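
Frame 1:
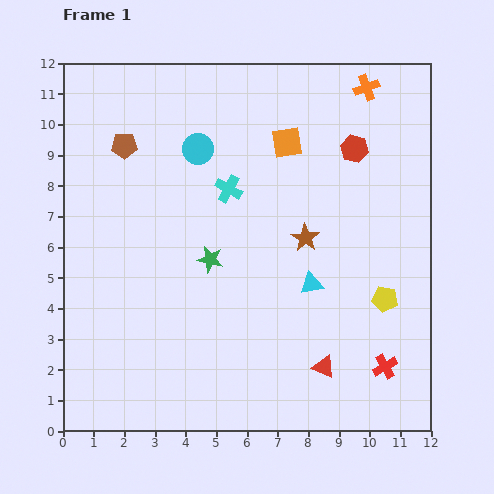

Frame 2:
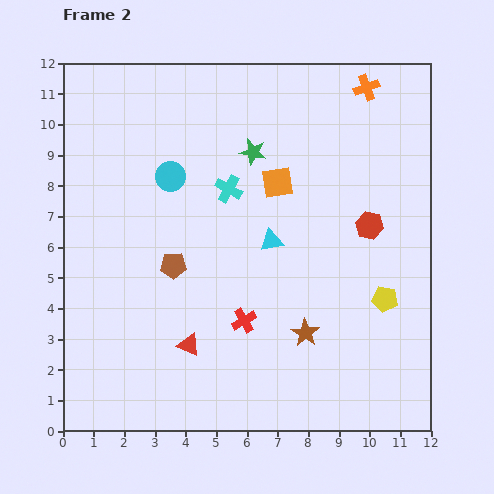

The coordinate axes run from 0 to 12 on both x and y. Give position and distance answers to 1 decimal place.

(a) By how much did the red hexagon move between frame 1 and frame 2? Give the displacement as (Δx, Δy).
(0.5, -2.5)

The red hexagon was at (9.5, 9.2) in frame 1 and (10.0, 6.7) in frame 2.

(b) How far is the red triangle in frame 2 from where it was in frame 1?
4.5

The red triangle moved from (8.5, 2.1) to (4.1, 2.8), a distance of √(4.4² + 0.7²) ≈ 4.5.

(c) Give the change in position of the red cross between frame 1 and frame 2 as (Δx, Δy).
(-4.6, 1.5)

The red cross was at (10.5, 2.1) in frame 1 and (5.9, 3.6) in frame 2.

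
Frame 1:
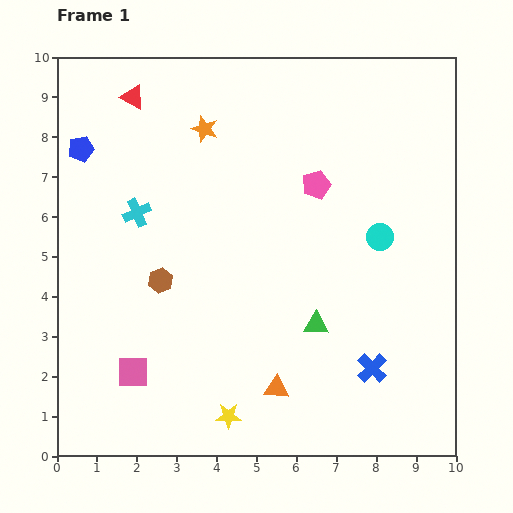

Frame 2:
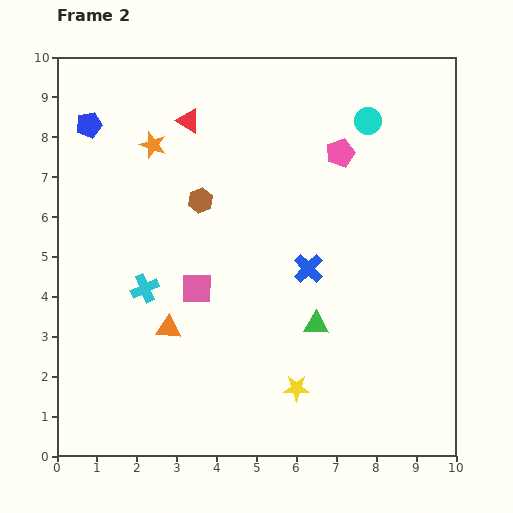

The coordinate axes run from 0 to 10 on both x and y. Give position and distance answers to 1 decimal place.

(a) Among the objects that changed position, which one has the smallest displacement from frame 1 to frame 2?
the blue pentagon

(moved 0.6)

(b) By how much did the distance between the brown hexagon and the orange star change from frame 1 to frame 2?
-2.2

Distance in frame 1: 4.0. Distance in frame 2: 1.8.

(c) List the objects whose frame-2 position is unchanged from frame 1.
the green triangle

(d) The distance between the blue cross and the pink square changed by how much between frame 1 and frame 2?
-3.2

Distance in frame 1: 6.0. Distance in frame 2: 2.8.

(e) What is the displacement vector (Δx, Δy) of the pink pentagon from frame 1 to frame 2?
(0.6, 0.8)

The pink pentagon was at (6.5, 6.8) in frame 1 and (7.1, 7.6) in frame 2.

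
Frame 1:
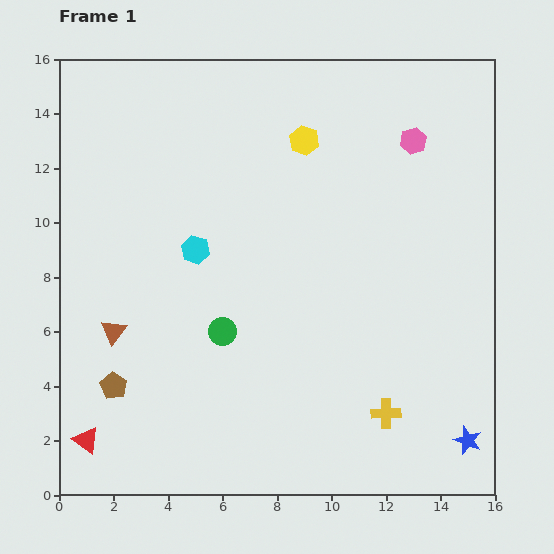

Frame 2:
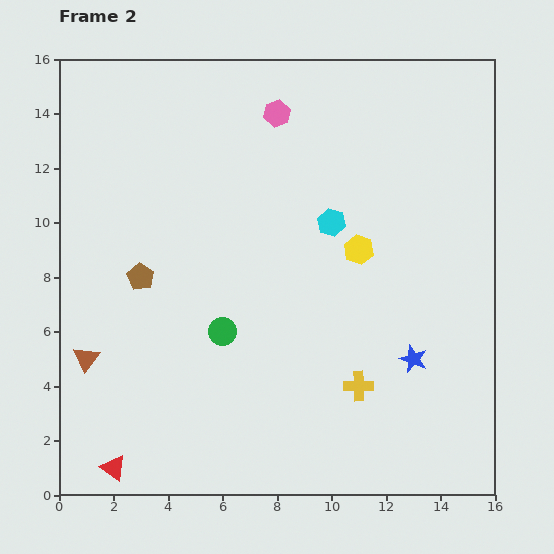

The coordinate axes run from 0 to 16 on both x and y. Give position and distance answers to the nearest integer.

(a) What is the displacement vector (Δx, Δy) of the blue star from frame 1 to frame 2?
(-2, 3)

The blue star was at (15, 2) in frame 1 and (13, 5) in frame 2.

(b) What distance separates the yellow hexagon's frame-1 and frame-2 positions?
4

The yellow hexagon moved from (9, 13) to (11, 9), a distance of √(2² + 4²) ≈ 4.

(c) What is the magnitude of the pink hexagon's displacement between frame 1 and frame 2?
5

The pink hexagon moved from (13, 13) to (8, 14), a distance of √(5² + 1²) ≈ 5.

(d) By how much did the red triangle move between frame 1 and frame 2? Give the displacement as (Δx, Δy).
(1, -1)

The red triangle was at (1, 2) in frame 1 and (2, 1) in frame 2.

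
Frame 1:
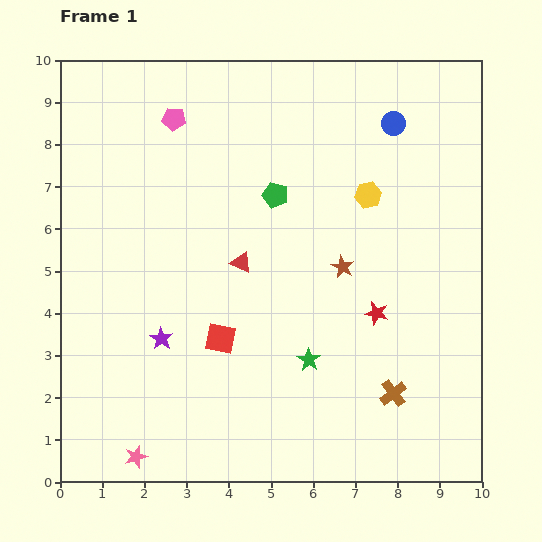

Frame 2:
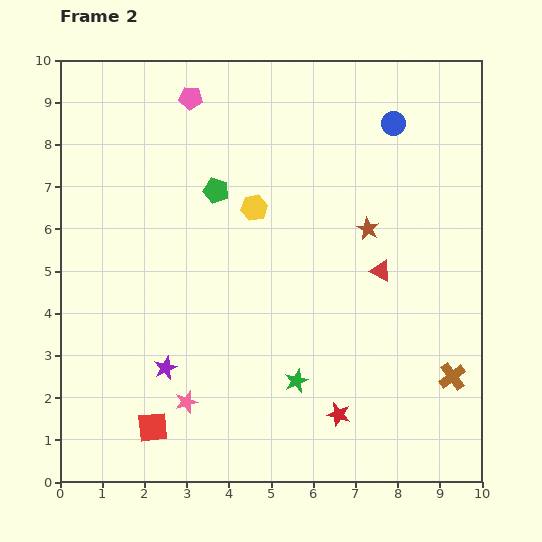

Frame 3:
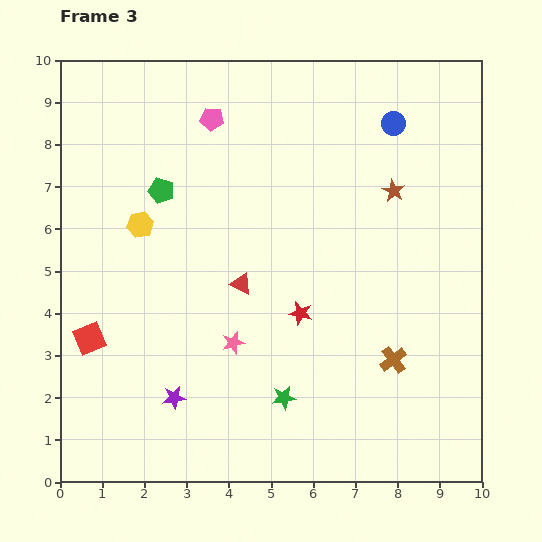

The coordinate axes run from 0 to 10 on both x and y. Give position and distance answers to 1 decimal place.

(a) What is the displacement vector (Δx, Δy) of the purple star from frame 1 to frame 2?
(0.1, -0.7)

The purple star was at (2.4, 3.4) in frame 1 and (2.5, 2.7) in frame 2.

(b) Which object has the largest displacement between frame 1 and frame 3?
the yellow hexagon

(moved 5.4; next 3.5)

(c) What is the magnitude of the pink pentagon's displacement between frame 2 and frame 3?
0.7

The pink pentagon moved from (3.1, 9.1) to (3.6, 8.6), a distance of √(0.5² + 0.5²) ≈ 0.7.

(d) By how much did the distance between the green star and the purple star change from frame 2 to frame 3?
-0.5

Distance in frame 2: 3.1. Distance in frame 3: 2.6.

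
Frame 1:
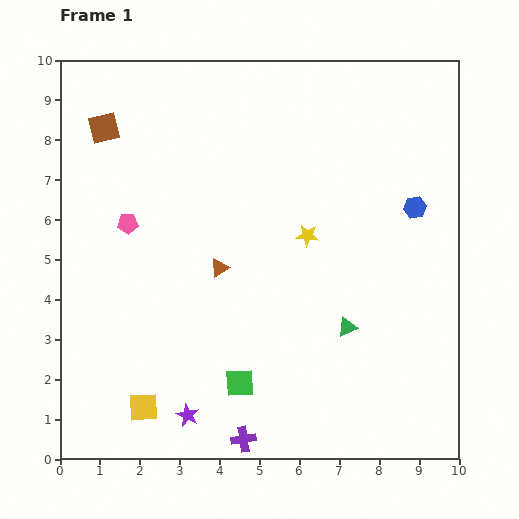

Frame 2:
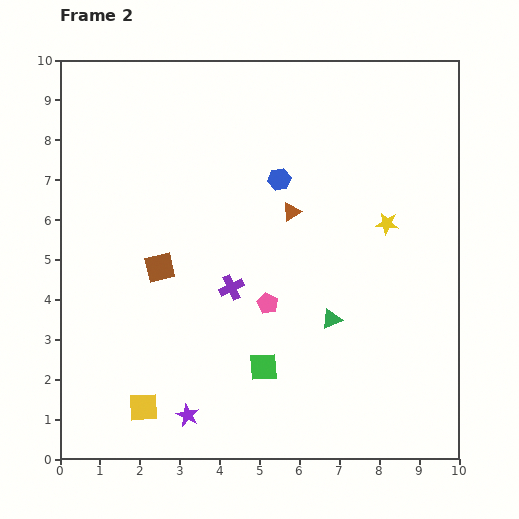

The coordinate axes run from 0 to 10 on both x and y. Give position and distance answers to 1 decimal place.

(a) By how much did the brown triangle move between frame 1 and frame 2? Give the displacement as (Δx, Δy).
(1.8, 1.4)

The brown triangle was at (4.0, 4.8) in frame 1 and (5.8, 6.2) in frame 2.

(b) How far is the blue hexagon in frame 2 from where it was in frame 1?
3.5

The blue hexagon moved from (8.9, 6.3) to (5.5, 7.0), a distance of √(3.4² + 0.7²) ≈ 3.5.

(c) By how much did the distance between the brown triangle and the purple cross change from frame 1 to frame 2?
-1.9

Distance in frame 1: 4.3. Distance in frame 2: 2.4.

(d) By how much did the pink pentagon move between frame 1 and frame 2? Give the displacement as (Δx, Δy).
(3.5, -2.0)

The pink pentagon was at (1.7, 5.9) in frame 1 and (5.2, 3.9) in frame 2.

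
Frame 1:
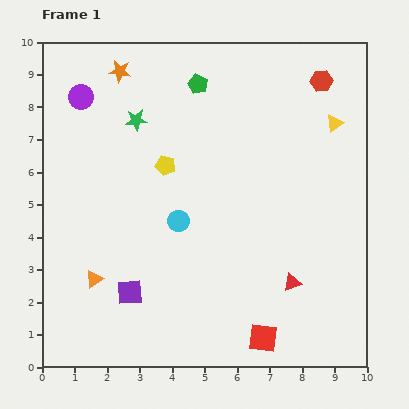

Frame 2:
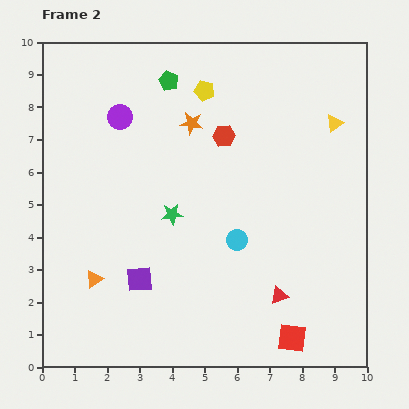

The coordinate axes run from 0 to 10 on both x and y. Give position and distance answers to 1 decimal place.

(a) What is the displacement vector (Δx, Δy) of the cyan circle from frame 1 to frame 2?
(1.8, -0.6)

The cyan circle was at (4.2, 4.5) in frame 1 and (6.0, 3.9) in frame 2.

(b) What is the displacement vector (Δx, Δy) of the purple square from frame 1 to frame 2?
(0.3, 0.4)

The purple square was at (2.7, 2.3) in frame 1 and (3.0, 2.7) in frame 2.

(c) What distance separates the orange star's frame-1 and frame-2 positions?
2.7

The orange star moved from (2.4, 9.1) to (4.6, 7.5), a distance of √(2.2² + 1.6²) ≈ 2.7.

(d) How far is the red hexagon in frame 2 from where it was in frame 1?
3.4

The red hexagon moved from (8.6, 8.8) to (5.6, 7.1), a distance of √(3.0² + 1.7²) ≈ 3.4.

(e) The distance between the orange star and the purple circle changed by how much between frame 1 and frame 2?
+0.8

Distance in frame 1: 1.4. Distance in frame 2: 2.2.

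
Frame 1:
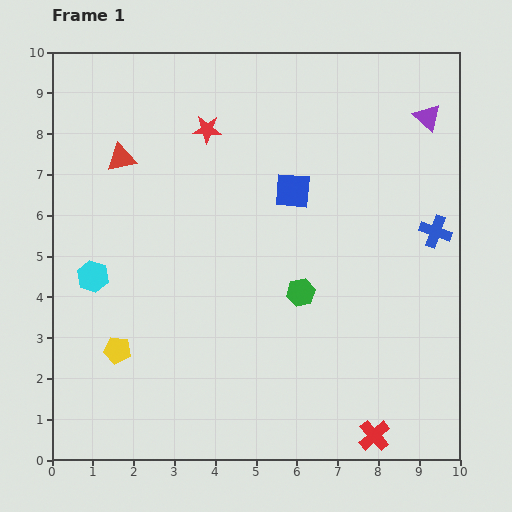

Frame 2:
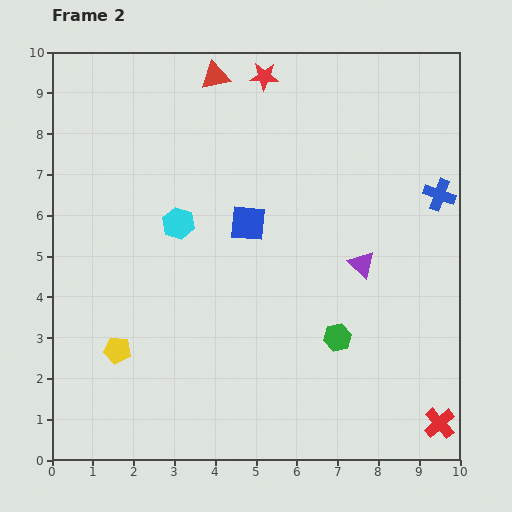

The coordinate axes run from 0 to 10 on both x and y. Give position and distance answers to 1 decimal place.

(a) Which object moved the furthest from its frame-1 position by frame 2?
the purple triangle

(moved 3.9; next 3.0)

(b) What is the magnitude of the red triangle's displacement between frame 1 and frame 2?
3.0

The red triangle moved from (1.7, 7.4) to (4.0, 9.4), a distance of √(2.3² + 2.0²) ≈ 3.0.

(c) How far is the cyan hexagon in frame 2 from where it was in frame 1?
2.5

The cyan hexagon moved from (1.0, 4.5) to (3.1, 5.8), a distance of √(2.1² + 1.3²) ≈ 2.5.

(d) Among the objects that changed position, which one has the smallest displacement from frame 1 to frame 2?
the blue cross

(moved 0.9)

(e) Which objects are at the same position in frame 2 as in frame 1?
the yellow pentagon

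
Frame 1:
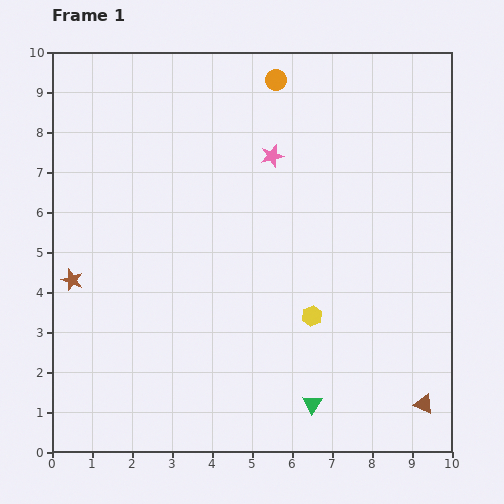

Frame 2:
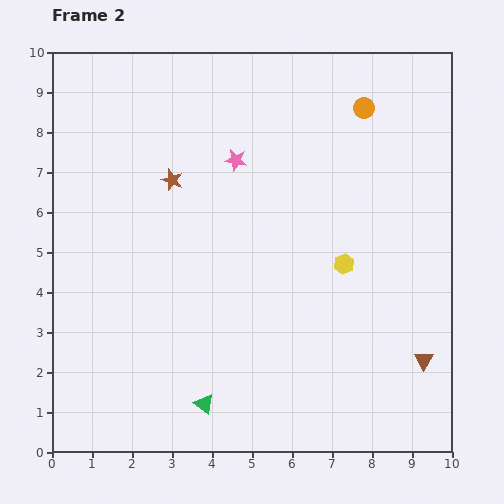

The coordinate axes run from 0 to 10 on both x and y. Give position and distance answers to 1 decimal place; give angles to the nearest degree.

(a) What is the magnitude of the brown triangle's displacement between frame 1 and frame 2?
1.1

The brown triangle moved from (9.3, 1.2) to (9.3, 2.3), a distance of √(0.0² + 1.1²) ≈ 1.1.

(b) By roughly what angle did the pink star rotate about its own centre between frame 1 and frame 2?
26° clockwise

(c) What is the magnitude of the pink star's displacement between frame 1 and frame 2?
0.9

The pink star moved from (5.5, 7.4) to (4.6, 7.3), a distance of √(0.9² + 0.1²) ≈ 0.9.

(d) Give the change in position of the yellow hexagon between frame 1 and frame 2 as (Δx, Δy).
(0.8, 1.3)

The yellow hexagon was at (6.5, 3.4) in frame 1 and (7.3, 4.7) in frame 2.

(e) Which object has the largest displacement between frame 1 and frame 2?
the brown star

(moved 3.5; next 2.7)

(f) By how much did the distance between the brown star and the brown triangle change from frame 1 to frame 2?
-1.6

Distance in frame 1: 9.3. Distance in frame 2: 7.7.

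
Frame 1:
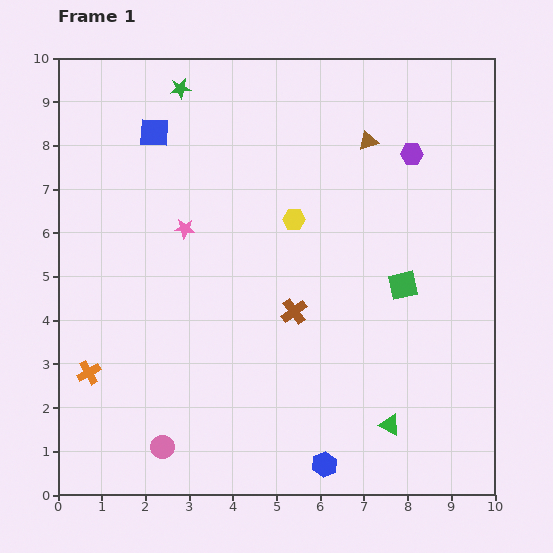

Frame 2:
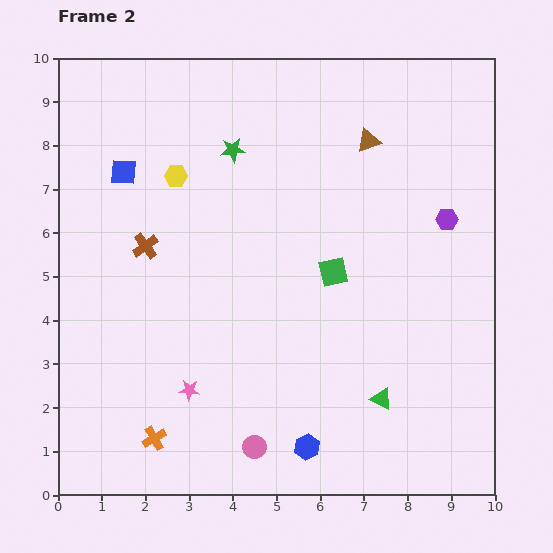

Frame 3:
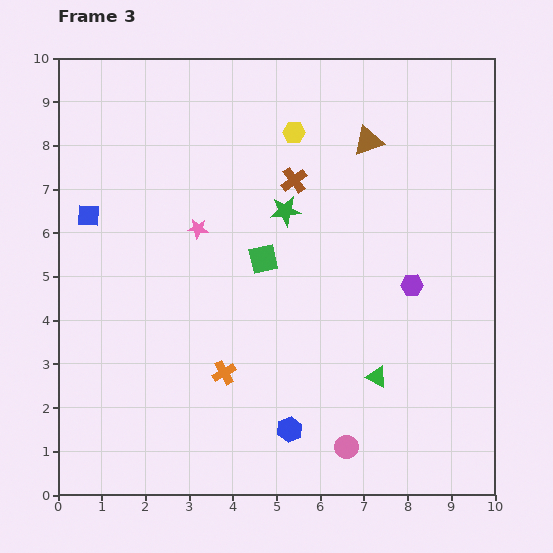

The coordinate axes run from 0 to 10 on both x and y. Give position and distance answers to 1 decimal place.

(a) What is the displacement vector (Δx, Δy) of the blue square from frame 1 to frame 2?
(-0.7, -0.9)

The blue square was at (2.2, 8.3) in frame 1 and (1.5, 7.4) in frame 2.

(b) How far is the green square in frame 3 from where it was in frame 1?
3.3

The green square moved from (7.9, 4.8) to (4.7, 5.4), a distance of √(3.2² + 0.6²) ≈ 3.3.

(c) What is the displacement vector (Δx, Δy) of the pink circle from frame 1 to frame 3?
(4.2, 0.0)

The pink circle was at (2.4, 1.1) in frame 1 and (6.6, 1.1) in frame 3.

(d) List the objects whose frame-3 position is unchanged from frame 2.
the brown triangle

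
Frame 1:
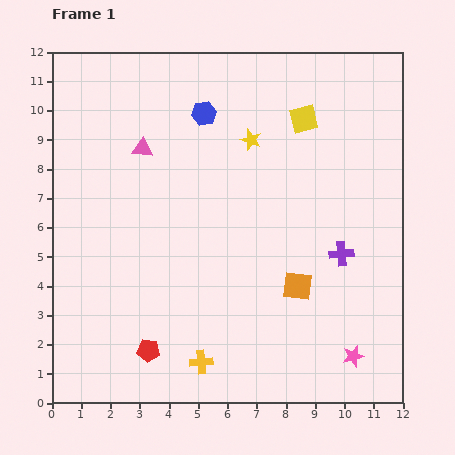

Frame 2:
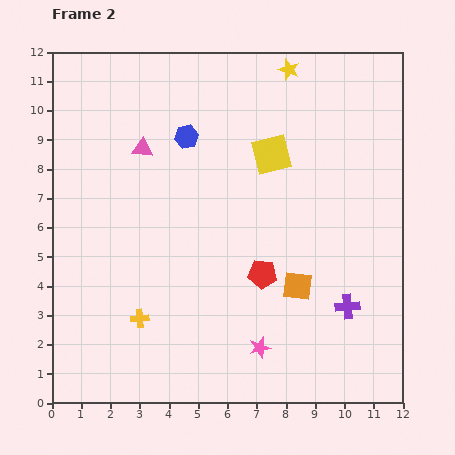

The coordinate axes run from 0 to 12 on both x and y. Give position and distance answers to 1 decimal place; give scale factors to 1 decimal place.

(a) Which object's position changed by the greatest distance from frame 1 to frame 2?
the red pentagon

(moved 4.7; next 3.2)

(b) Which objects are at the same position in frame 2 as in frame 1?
the orange square, the pink triangle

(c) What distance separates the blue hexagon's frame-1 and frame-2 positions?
1.0

The blue hexagon moved from (5.2, 9.9) to (4.6, 9.1), a distance of √(0.6² + 0.8²) ≈ 1.0.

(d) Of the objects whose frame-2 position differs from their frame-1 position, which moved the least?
the blue hexagon

(moved 1.0)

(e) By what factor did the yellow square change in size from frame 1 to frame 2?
1.4×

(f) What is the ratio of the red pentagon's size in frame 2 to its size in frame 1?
1.3×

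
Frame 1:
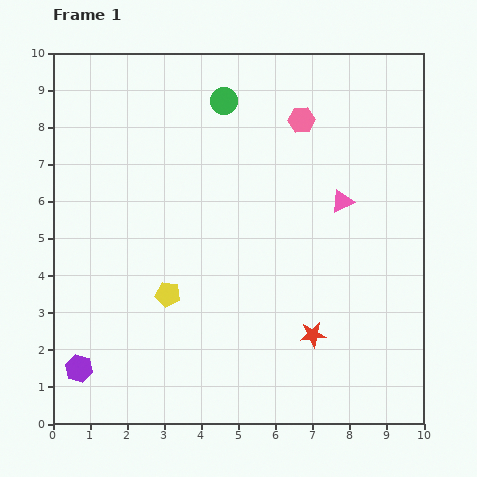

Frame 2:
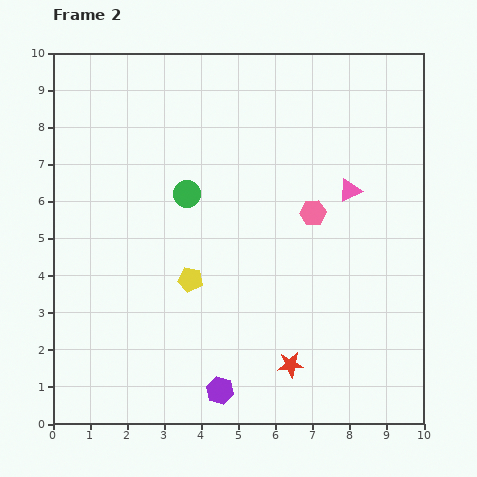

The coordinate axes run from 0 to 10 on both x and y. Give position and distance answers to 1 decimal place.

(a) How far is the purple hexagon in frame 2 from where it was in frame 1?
3.8

The purple hexagon moved from (0.7, 1.5) to (4.5, 0.9), a distance of √(3.8² + 0.6²) ≈ 3.8.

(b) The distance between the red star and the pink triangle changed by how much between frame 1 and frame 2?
+1.3

Distance in frame 1: 3.7. Distance in frame 2: 5.0.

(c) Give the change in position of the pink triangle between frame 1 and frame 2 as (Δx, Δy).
(0.2, 0.3)

The pink triangle was at (7.8, 6.0) in frame 1 and (8.0, 6.3) in frame 2.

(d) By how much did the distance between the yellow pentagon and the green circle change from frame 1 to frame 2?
-3.1

Distance in frame 1: 5.4. Distance in frame 2: 2.3.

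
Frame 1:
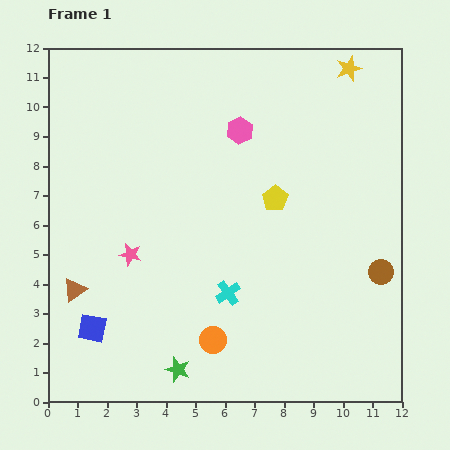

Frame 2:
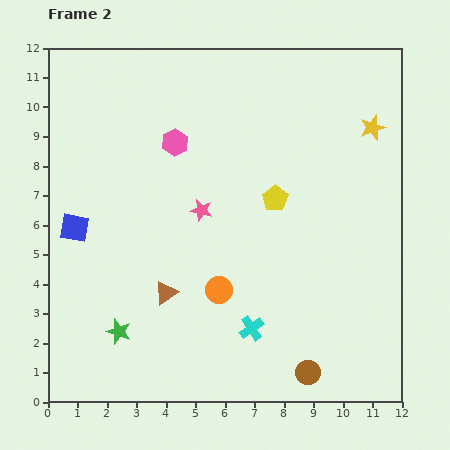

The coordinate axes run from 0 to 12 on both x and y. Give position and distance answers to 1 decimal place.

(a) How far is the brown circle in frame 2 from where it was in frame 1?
4.2

The brown circle moved from (11.3, 4.4) to (8.8, 1.0), a distance of √(2.5² + 3.4²) ≈ 4.2.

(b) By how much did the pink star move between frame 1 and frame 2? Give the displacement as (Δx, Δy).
(2.4, 1.5)

The pink star was at (2.8, 5.0) in frame 1 and (5.2, 6.5) in frame 2.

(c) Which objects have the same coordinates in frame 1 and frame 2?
the yellow pentagon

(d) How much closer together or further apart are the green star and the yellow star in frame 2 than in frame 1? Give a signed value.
-0.7

Distance in frame 1: 11.7. Distance in frame 2: 11.0.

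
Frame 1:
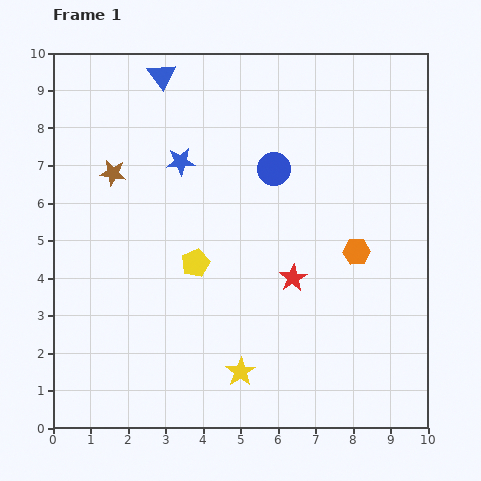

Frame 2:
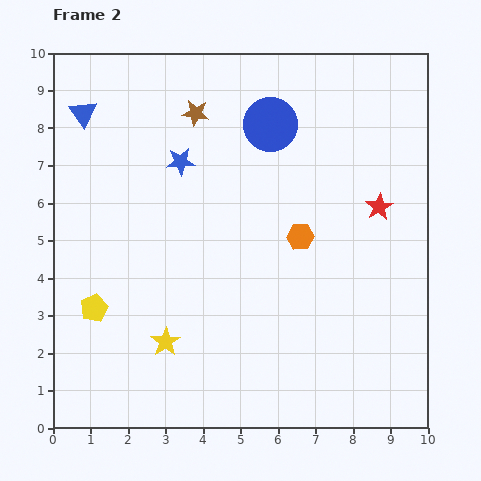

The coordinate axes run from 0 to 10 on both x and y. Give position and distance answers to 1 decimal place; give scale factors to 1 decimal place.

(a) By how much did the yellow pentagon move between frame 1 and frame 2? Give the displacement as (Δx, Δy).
(-2.7, -1.2)

The yellow pentagon was at (3.8, 4.4) in frame 1 and (1.1, 3.2) in frame 2.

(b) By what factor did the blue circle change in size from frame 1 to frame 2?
1.6×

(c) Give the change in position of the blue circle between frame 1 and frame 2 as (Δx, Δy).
(-0.1, 1.2)

The blue circle was at (5.9, 6.9) in frame 1 and (5.8, 8.1) in frame 2.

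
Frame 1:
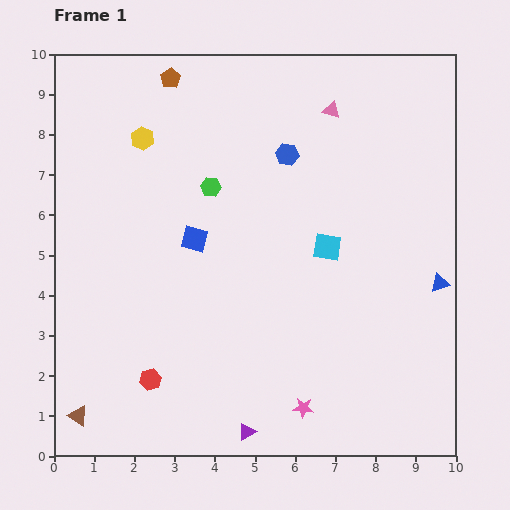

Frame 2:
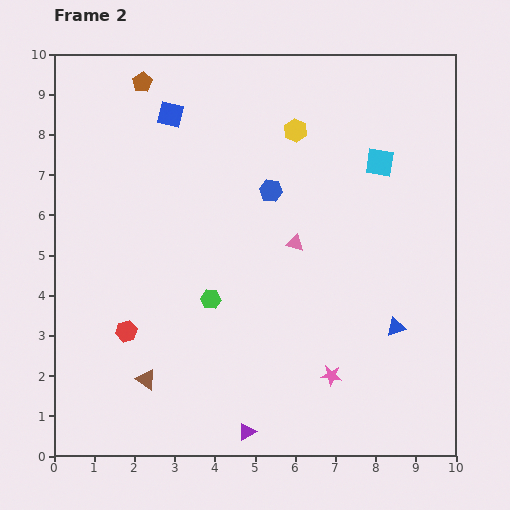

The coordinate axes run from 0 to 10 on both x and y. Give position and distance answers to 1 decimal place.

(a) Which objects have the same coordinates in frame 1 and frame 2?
the purple triangle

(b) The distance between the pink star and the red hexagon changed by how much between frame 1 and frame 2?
+1.3

Distance in frame 1: 3.9. Distance in frame 2: 5.2.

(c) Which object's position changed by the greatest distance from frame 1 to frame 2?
the yellow hexagon

(moved 3.8; next 3.4)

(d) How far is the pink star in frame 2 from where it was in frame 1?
1.1

The pink star moved from (6.2, 1.2) to (6.9, 2.0), a distance of √(0.7² + 0.8²) ≈ 1.1.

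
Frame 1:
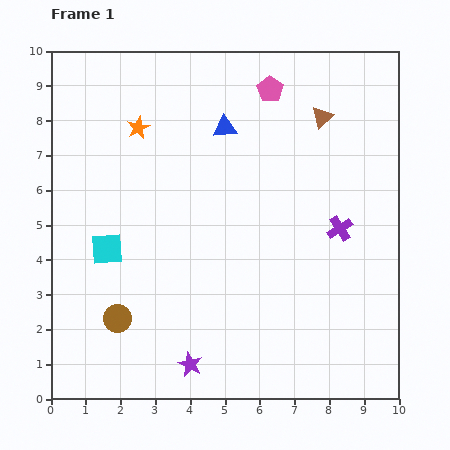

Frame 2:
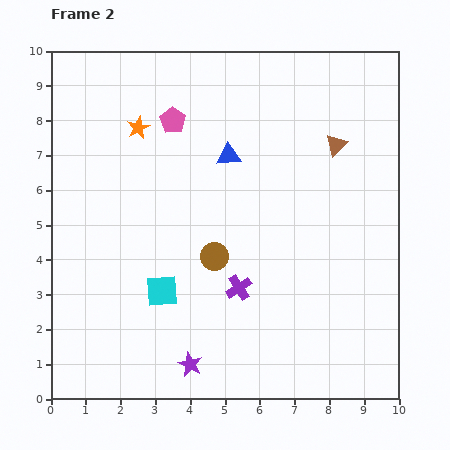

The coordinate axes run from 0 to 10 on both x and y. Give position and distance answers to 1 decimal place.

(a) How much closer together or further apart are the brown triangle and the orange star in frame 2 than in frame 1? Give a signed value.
+0.4

Distance in frame 1: 5.3. Distance in frame 2: 5.7.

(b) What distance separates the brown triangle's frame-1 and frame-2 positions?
0.9

The brown triangle moved from (7.8, 8.1) to (8.2, 7.3), a distance of √(0.4² + 0.8²) ≈ 0.9.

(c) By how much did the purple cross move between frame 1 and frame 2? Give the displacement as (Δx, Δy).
(-2.9, -1.7)

The purple cross was at (8.3, 4.9) in frame 1 and (5.4, 3.2) in frame 2.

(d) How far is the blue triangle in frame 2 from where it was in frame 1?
0.8

The blue triangle moved from (5.0, 7.8) to (5.1, 7.0), a distance of √(0.1² + 0.8²) ≈ 0.8.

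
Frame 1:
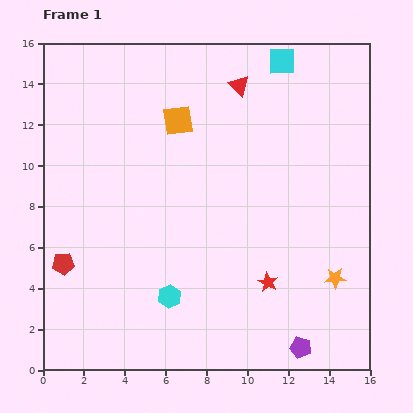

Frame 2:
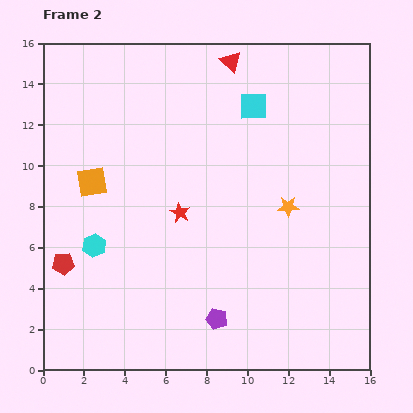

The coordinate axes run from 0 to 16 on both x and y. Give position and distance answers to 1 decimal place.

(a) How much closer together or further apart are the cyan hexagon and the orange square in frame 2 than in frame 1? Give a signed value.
-5.5

Distance in frame 1: 8.6. Distance in frame 2: 3.1.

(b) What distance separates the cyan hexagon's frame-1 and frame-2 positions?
4.5

The cyan hexagon moved from (6.2, 3.6) to (2.5, 6.1), a distance of √(3.7² + 2.5²) ≈ 4.5.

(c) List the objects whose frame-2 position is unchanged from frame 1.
the red pentagon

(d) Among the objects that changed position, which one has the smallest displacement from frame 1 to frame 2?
the red triangle

(moved 1.3)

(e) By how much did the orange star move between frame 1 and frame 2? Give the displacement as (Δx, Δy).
(-2.3, 3.5)

The orange star was at (14.3, 4.5) in frame 1 and (12.0, 8.0) in frame 2.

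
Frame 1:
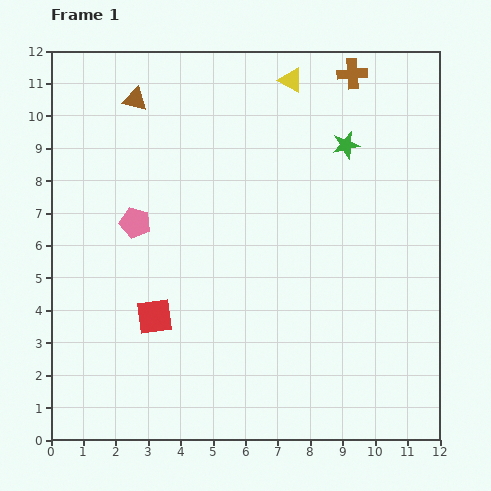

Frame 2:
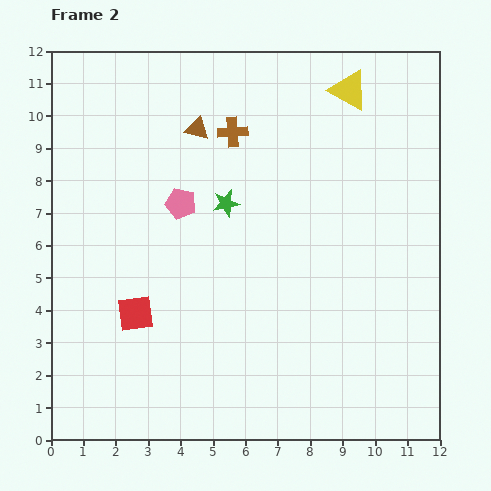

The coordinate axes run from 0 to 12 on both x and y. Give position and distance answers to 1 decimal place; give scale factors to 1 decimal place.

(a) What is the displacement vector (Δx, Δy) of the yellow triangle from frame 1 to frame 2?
(1.8, -0.3)

The yellow triangle was at (7.4, 11.1) in frame 1 and (9.2, 10.8) in frame 2.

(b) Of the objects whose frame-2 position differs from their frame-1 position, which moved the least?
the red square

(moved 0.6)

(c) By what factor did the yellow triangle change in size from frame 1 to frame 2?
1.6×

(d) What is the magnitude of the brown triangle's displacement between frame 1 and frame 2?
2.1

The brown triangle moved from (2.6, 10.5) to (4.5, 9.6), a distance of √(1.9² + 0.9²) ≈ 2.1.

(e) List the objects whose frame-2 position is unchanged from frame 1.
none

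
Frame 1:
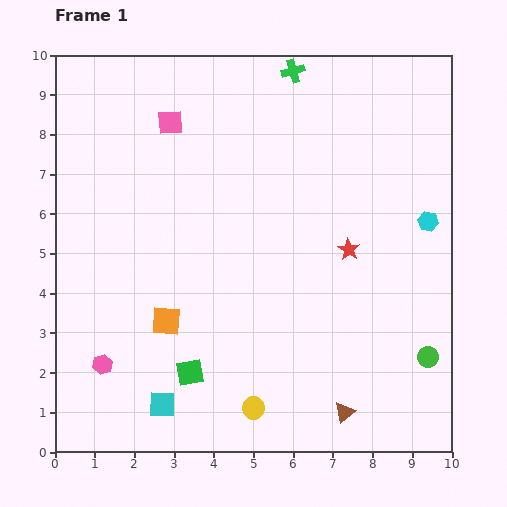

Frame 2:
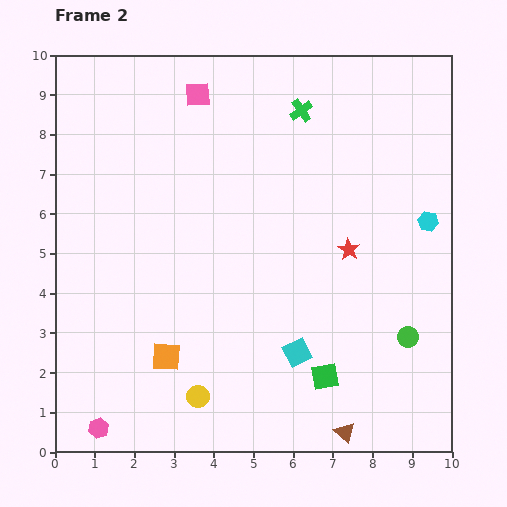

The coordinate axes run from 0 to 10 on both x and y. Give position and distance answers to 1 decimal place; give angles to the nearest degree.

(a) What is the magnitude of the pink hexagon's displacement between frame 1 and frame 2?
1.6

The pink hexagon moved from (1.2, 2.2) to (1.1, 0.6), a distance of √(0.1² + 1.6²) ≈ 1.6.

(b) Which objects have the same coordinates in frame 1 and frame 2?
the red star, the cyan hexagon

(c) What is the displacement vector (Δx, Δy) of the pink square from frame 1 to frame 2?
(0.7, 0.7)

The pink square was at (2.9, 8.3) in frame 1 and (3.6, 9.0) in frame 2.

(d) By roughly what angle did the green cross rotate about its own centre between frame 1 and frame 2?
19° counter-clockwise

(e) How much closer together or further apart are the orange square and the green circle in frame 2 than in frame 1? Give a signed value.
-0.6

Distance in frame 1: 6.7. Distance in frame 2: 6.1.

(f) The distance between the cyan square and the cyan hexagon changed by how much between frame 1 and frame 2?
-3.4

Distance in frame 1: 8.1. Distance in frame 2: 4.7.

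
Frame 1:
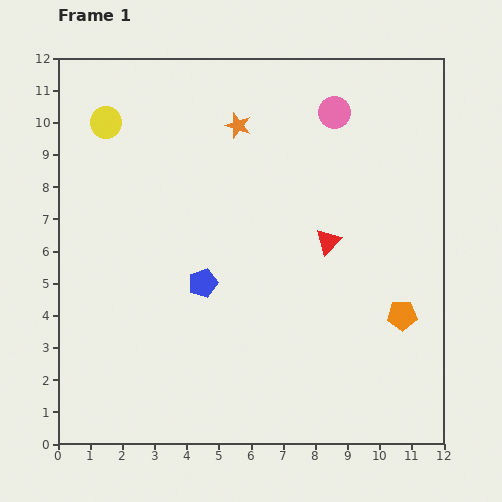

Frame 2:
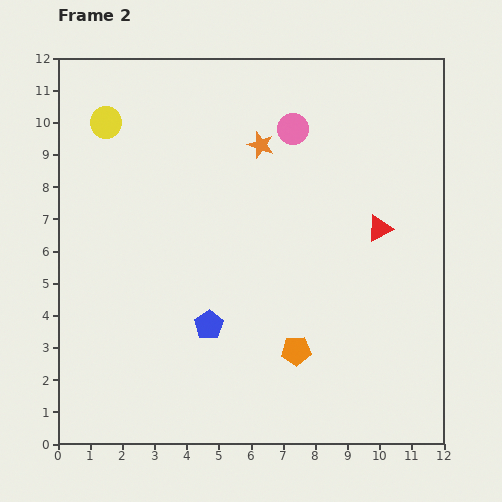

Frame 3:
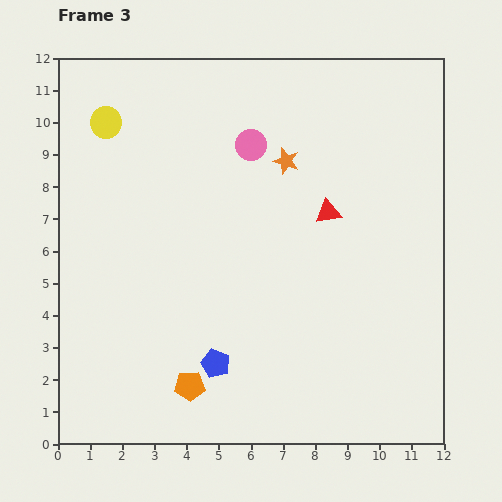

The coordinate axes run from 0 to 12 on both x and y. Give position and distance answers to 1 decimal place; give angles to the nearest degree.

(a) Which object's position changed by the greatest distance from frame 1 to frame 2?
the orange pentagon

(moved 3.5; next 1.6)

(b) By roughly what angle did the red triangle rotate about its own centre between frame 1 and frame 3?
37° clockwise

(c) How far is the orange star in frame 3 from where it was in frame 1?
1.9

The orange star moved from (5.6, 9.9) to (7.1, 8.8), a distance of √(1.5² + 1.1²) ≈ 1.9.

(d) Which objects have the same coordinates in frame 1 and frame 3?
the yellow circle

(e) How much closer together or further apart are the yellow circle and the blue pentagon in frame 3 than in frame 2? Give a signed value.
+1.1

Distance in frame 2: 7.1. Distance in frame 3: 8.2.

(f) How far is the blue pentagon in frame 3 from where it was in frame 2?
1.2

The blue pentagon moved from (4.7, 3.7) to (4.9, 2.5), a distance of √(0.2² + 1.2²) ≈ 1.2.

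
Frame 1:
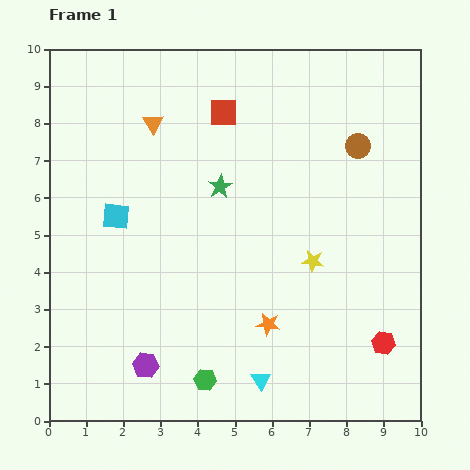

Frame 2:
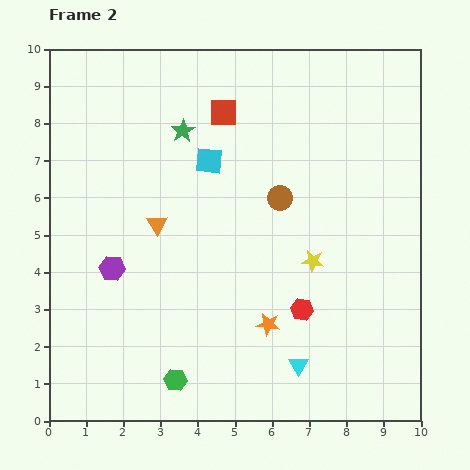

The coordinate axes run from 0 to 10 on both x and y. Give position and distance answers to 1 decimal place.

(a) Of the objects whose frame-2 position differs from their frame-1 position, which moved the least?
the green hexagon

(moved 0.8)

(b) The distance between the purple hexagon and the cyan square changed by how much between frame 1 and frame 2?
-0.2

Distance in frame 1: 4.1. Distance in frame 2: 3.9.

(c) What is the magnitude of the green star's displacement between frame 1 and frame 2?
1.8

The green star moved from (4.6, 6.3) to (3.6, 7.8), a distance of √(1.0² + 1.5²) ≈ 1.8.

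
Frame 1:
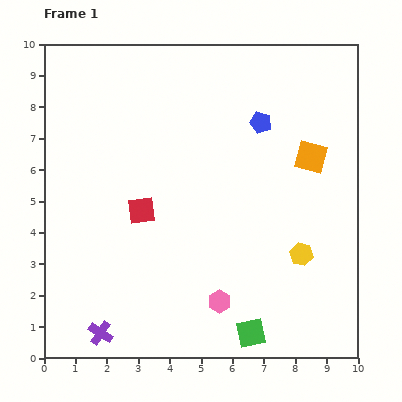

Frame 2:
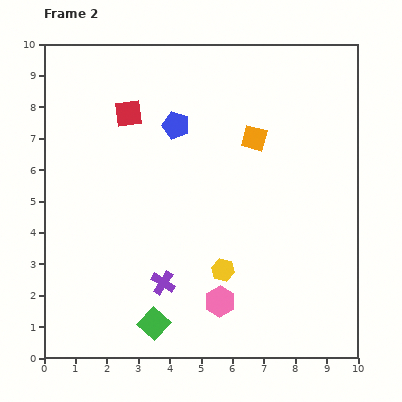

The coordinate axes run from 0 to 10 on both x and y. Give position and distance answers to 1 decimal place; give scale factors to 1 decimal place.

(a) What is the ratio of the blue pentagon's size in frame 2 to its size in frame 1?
1.3×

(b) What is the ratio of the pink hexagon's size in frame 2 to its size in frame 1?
1.4×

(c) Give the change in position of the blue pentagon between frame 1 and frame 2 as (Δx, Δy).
(-2.7, -0.1)

The blue pentagon was at (6.9, 7.5) in frame 1 and (4.2, 7.4) in frame 2.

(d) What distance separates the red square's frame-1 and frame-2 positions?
3.1

The red square moved from (3.1, 4.7) to (2.7, 7.8), a distance of √(0.4² + 3.1²) ≈ 3.1.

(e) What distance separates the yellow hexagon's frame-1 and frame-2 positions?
2.5

The yellow hexagon moved from (8.2, 3.3) to (5.7, 2.8), a distance of √(2.5² + 0.5²) ≈ 2.5.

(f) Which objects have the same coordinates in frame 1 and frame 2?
the pink hexagon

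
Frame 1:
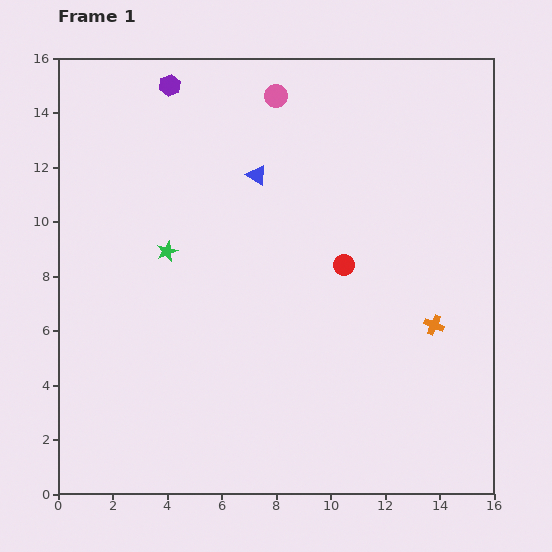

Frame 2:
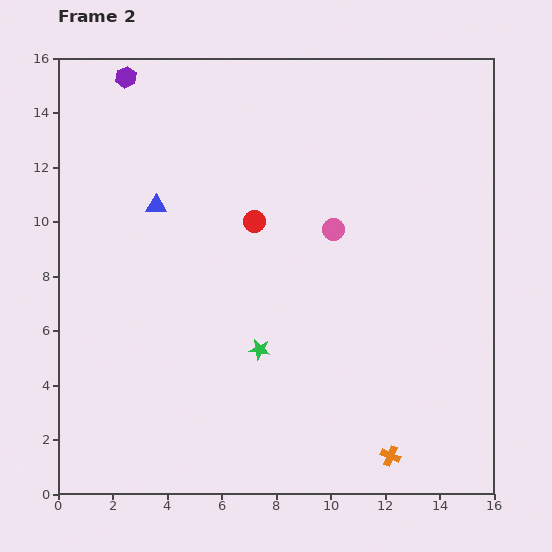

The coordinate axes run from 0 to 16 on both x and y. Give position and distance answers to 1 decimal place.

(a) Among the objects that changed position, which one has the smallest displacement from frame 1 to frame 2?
the purple hexagon

(moved 1.6)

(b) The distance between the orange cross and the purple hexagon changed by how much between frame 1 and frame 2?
+3.8

Distance in frame 1: 13.1. Distance in frame 2: 16.9.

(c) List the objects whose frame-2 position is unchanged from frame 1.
none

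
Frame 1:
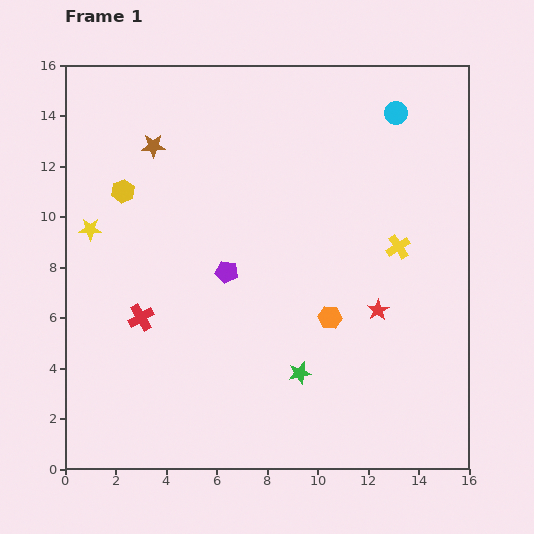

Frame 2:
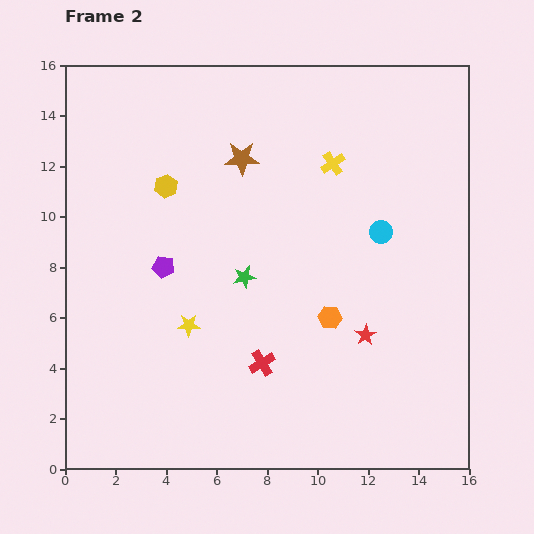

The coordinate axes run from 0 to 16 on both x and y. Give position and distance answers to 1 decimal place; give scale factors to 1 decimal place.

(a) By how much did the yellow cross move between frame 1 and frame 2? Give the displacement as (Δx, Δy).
(-2.6, 3.3)

The yellow cross was at (13.2, 8.8) in frame 1 and (10.6, 12.1) in frame 2.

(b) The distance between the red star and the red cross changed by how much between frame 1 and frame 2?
-5.2

Distance in frame 1: 9.4. Distance in frame 2: 4.2.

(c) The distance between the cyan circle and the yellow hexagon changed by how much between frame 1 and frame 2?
-2.5

Distance in frame 1: 11.2. Distance in frame 2: 8.7.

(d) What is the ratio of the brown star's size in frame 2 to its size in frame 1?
1.4×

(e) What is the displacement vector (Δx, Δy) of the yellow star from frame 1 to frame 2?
(3.9, -3.8)

The yellow star was at (1.0, 9.5) in frame 1 and (4.9, 5.7) in frame 2.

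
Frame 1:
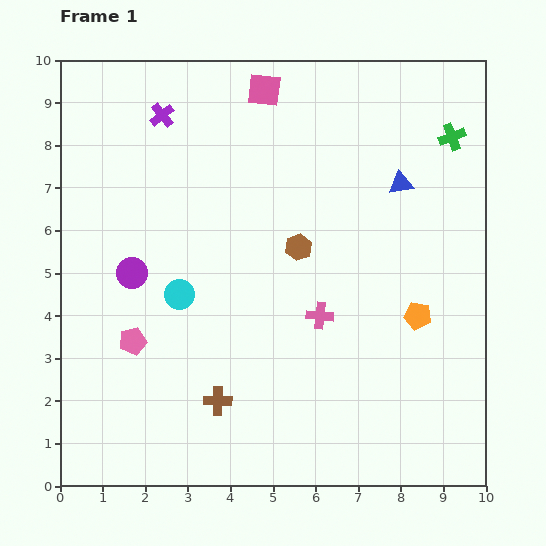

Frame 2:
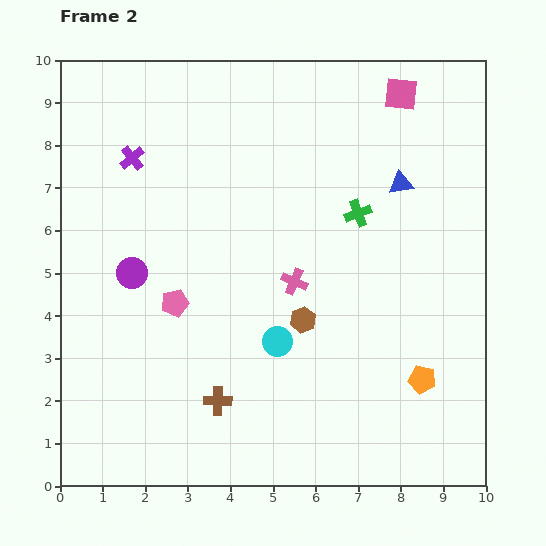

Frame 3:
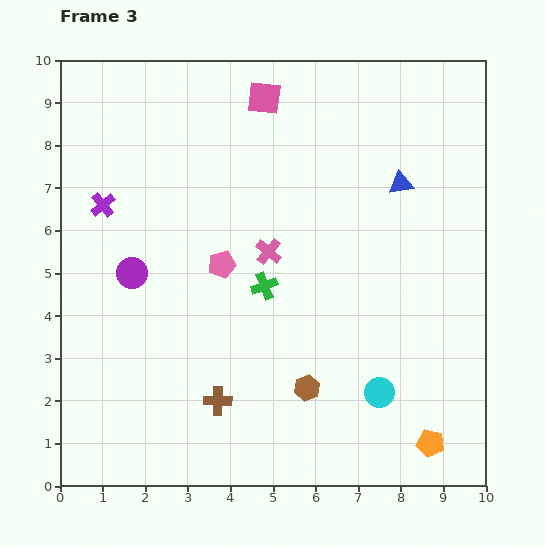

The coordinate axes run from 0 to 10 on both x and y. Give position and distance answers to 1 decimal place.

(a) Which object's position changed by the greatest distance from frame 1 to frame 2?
the pink square

(moved 3.2; next 2.8)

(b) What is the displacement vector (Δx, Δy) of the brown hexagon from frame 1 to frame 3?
(0.2, -3.3)

The brown hexagon was at (5.6, 5.6) in frame 1 and (5.8, 2.3) in frame 3.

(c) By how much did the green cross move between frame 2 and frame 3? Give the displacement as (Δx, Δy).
(-2.2, -1.7)

The green cross was at (7.0, 6.4) in frame 2 and (4.8, 4.7) in frame 3.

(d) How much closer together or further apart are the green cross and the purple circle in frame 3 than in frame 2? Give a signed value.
-2.4

Distance in frame 2: 5.5. Distance in frame 3: 3.1.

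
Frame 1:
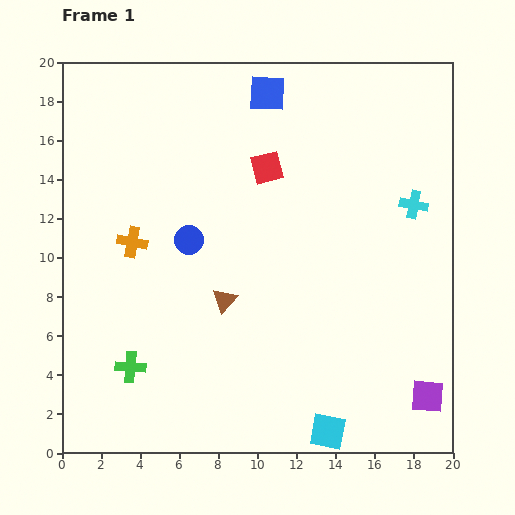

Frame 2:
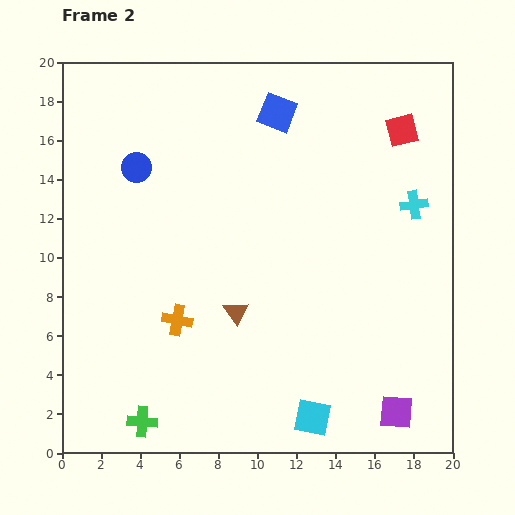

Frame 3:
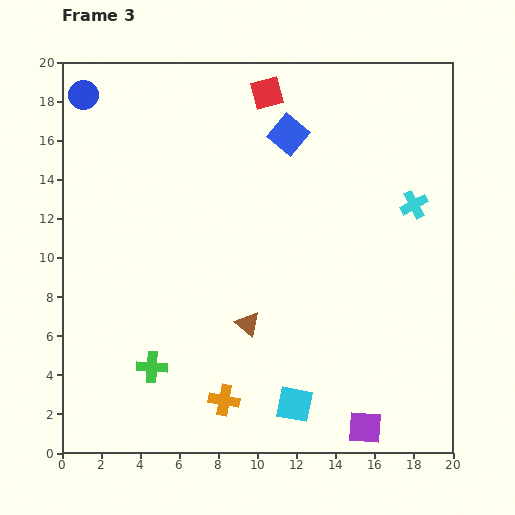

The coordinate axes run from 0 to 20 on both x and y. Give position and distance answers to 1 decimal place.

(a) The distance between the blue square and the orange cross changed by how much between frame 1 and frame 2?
+1.5

Distance in frame 1: 10.3. Distance in frame 2: 11.8.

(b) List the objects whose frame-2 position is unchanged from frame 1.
the cyan cross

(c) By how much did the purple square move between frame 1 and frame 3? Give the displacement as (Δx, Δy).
(-3.2, -1.6)

The purple square was at (18.7, 2.9) in frame 1 and (15.5, 1.3) in frame 3.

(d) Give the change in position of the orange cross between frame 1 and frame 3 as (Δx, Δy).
(4.7, -8.1)

The orange cross was at (3.6, 10.8) in frame 1 and (8.3, 2.7) in frame 3.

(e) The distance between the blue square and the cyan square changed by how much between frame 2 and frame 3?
-1.9

Distance in frame 2: 15.7. Distance in frame 3: 13.8.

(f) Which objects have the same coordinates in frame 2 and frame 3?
the cyan cross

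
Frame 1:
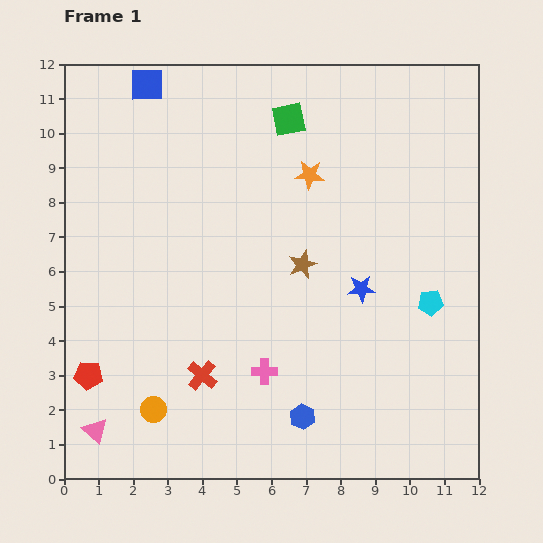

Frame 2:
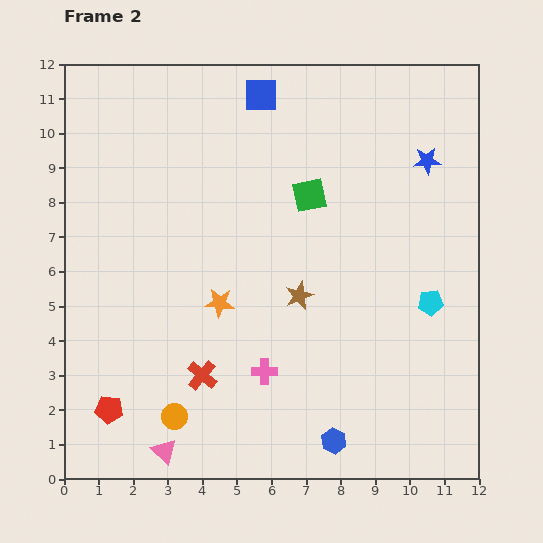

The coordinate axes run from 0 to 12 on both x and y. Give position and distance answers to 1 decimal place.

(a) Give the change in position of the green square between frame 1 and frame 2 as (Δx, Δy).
(0.6, -2.2)

The green square was at (6.5, 10.4) in frame 1 and (7.1, 8.2) in frame 2.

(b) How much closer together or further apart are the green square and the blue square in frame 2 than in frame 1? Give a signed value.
-1.0

Distance in frame 1: 4.2. Distance in frame 2: 3.2.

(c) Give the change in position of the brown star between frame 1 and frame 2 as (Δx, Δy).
(-0.1, -0.9)

The brown star was at (6.9, 6.2) in frame 1 and (6.8, 5.3) in frame 2.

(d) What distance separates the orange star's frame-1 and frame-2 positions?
4.5

The orange star moved from (7.1, 8.8) to (4.5, 5.1), a distance of √(2.6² + 3.7²) ≈ 4.5.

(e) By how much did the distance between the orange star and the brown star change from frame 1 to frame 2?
-0.3

Distance in frame 1: 2.6. Distance in frame 2: 2.3.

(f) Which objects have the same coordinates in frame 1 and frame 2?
the red cross, the cyan pentagon, the pink cross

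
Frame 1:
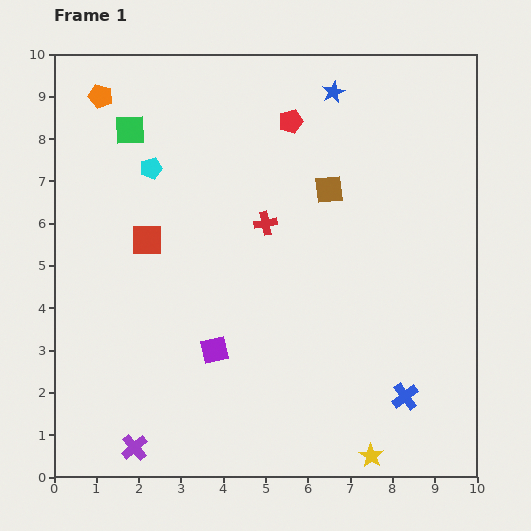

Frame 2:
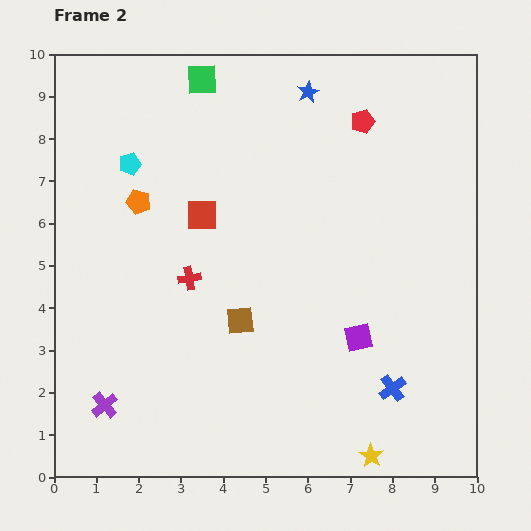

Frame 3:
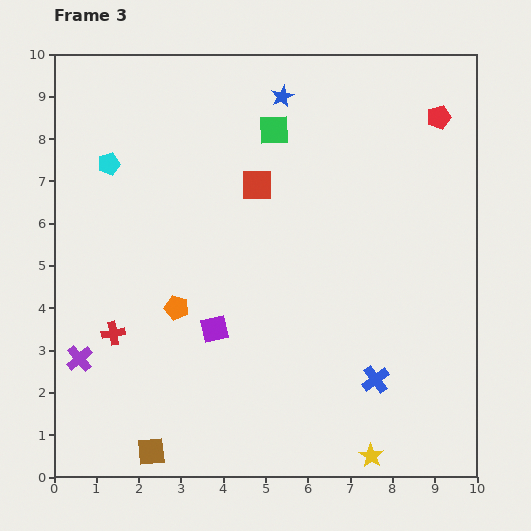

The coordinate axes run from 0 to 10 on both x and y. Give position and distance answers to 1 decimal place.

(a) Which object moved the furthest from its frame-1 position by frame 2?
the brown square

(moved 3.7; next 3.4)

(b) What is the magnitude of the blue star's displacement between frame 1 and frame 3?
1.2

The blue star moved from (6.6, 9.1) to (5.4, 9.0), a distance of √(1.2² + 0.1²) ≈ 1.2.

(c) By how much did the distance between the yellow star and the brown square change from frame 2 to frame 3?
+0.7

Distance in frame 2: 4.5. Distance in frame 3: 5.2.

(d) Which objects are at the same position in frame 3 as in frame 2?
the yellow star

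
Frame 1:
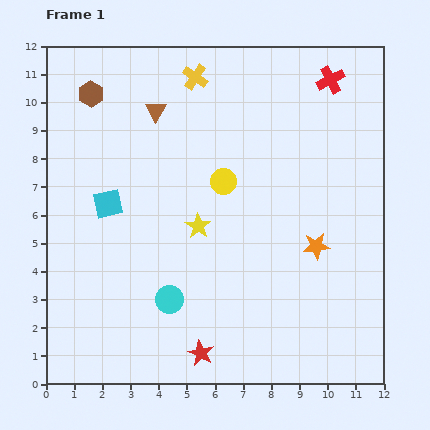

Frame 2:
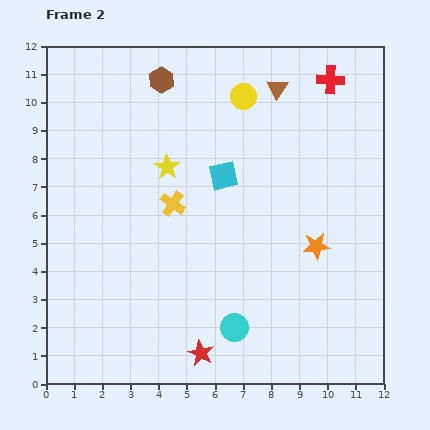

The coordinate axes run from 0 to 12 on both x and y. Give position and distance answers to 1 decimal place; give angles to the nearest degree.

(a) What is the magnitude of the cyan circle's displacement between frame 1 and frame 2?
2.5

The cyan circle moved from (4.4, 3.0) to (6.7, 2.0), a distance of √(2.3² + 1.0²) ≈ 2.5.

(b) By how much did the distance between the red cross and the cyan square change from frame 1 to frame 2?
-3.9

Distance in frame 1: 9.0. Distance in frame 2: 5.1.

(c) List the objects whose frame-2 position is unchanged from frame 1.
the orange star, the red cross, the red star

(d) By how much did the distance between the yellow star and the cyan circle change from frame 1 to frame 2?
+3.4

Distance in frame 1: 2.8. Distance in frame 2: 6.2.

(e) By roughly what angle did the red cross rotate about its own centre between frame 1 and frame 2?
30° clockwise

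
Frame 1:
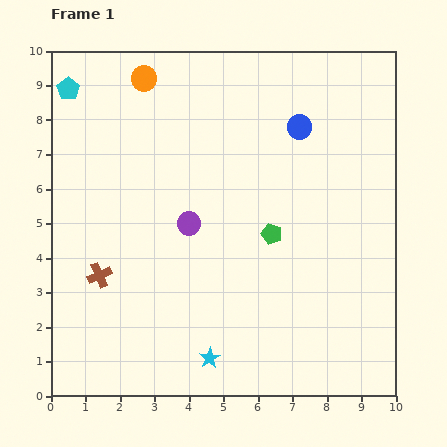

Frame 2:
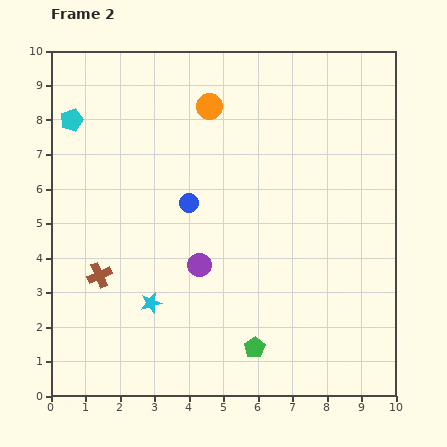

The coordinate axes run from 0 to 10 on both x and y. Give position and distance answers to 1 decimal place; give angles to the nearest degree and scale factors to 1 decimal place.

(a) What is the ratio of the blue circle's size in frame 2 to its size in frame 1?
0.8×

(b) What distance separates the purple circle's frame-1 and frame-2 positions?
1.2

The purple circle moved from (4.0, 5.0) to (4.3, 3.8), a distance of √(0.3² + 1.2²) ≈ 1.2.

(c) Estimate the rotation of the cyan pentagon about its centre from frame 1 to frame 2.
16° clockwise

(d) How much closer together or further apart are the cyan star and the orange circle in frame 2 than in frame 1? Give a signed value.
-2.4

Distance in frame 1: 8.3. Distance in frame 2: 5.9.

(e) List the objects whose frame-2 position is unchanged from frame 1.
the brown cross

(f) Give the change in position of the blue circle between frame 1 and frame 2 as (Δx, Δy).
(-3.2, -2.2)

The blue circle was at (7.2, 7.8) in frame 1 and (4.0, 5.6) in frame 2.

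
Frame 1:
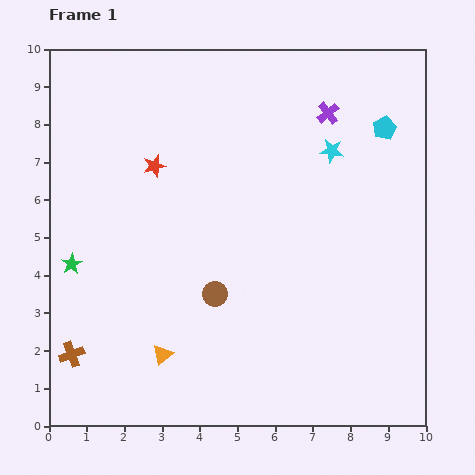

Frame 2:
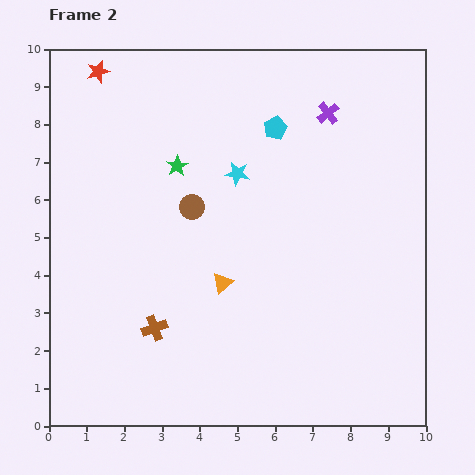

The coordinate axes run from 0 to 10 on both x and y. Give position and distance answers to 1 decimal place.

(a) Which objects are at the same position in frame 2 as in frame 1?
the purple cross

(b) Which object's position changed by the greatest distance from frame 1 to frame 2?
the green star

(moved 3.8; next 2.9)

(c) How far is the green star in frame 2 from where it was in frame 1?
3.8

The green star moved from (0.6, 4.3) to (3.4, 6.9), a distance of √(2.8² + 2.6²) ≈ 3.8.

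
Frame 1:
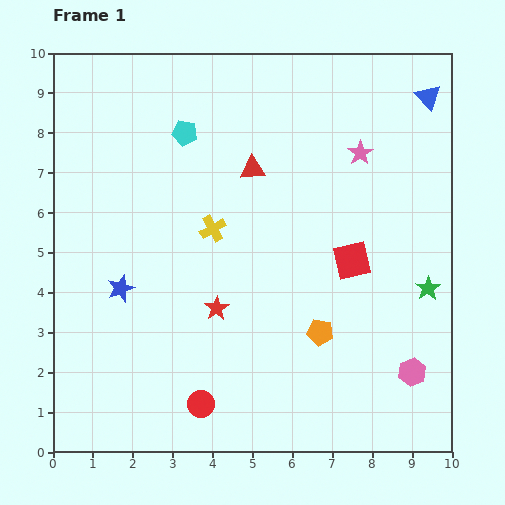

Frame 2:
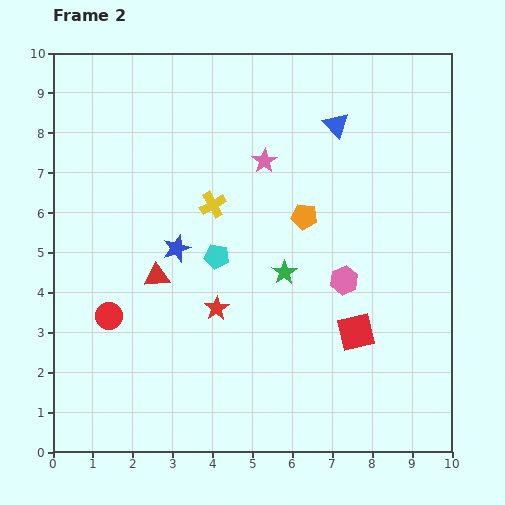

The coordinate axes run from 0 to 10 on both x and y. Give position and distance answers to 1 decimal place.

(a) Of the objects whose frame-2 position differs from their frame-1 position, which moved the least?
the yellow cross

(moved 0.6)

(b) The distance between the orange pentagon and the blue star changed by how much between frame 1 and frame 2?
-1.8

Distance in frame 1: 5.1. Distance in frame 2: 3.3.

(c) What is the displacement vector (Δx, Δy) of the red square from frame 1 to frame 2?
(0.1, -1.8)

The red square was at (7.5, 4.8) in frame 1 and (7.6, 3.0) in frame 2.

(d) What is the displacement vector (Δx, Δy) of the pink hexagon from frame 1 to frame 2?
(-1.7, 2.3)

The pink hexagon was at (9.0, 2.0) in frame 1 and (7.3, 4.3) in frame 2.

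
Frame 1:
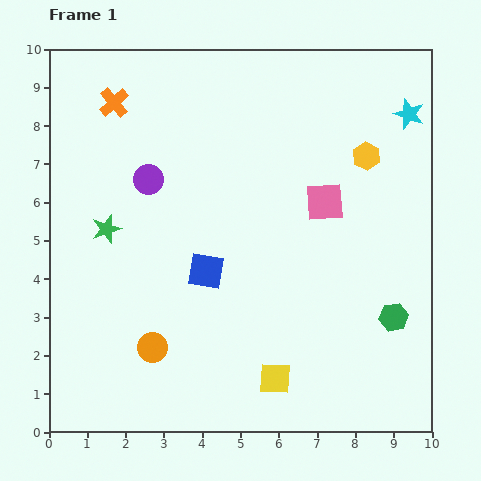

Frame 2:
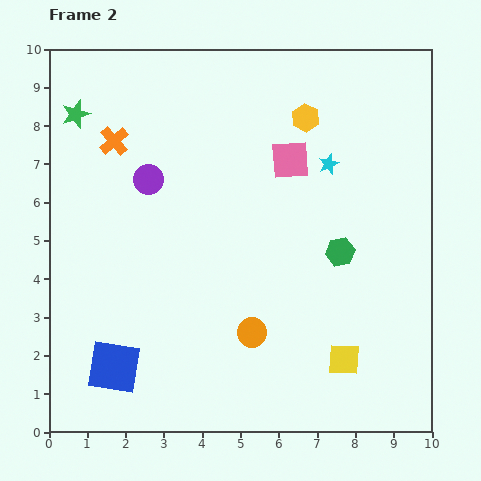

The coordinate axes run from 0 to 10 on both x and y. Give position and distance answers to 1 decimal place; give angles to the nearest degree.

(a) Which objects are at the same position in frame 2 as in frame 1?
the purple circle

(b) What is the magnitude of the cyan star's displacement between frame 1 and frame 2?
2.5

The cyan star moved from (9.4, 8.3) to (7.3, 7.0), a distance of √(2.1² + 1.3²) ≈ 2.5.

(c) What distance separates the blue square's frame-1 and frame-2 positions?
3.5

The blue square moved from (4.1, 4.2) to (1.7, 1.7), a distance of √(2.4² + 2.5²) ≈ 3.5.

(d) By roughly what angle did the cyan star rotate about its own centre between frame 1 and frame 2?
31° clockwise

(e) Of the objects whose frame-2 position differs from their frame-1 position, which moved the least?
the orange cross

(moved 1.0)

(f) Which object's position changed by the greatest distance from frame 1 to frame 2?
the blue square

(moved 3.5; next 3.1)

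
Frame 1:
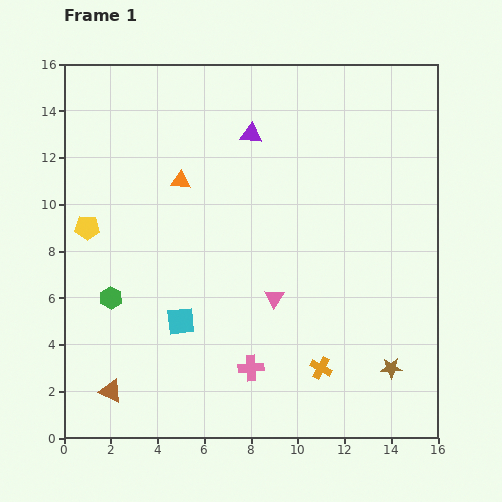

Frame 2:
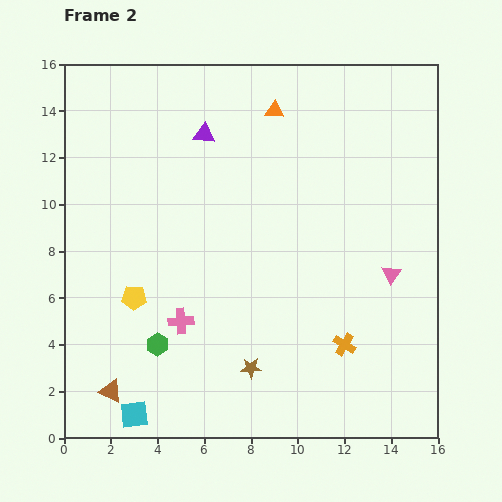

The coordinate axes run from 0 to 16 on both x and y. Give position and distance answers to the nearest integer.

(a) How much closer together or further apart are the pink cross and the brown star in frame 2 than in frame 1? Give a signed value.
-2

Distance in frame 1: 6. Distance in frame 2: 4.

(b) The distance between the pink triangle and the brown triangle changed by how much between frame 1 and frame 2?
+5

Distance in frame 1: 8. Distance in frame 2: 13.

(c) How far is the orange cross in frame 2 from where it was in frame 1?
1

The orange cross moved from (11, 3) to (12, 4), a distance of √(1² + 1²) ≈ 1.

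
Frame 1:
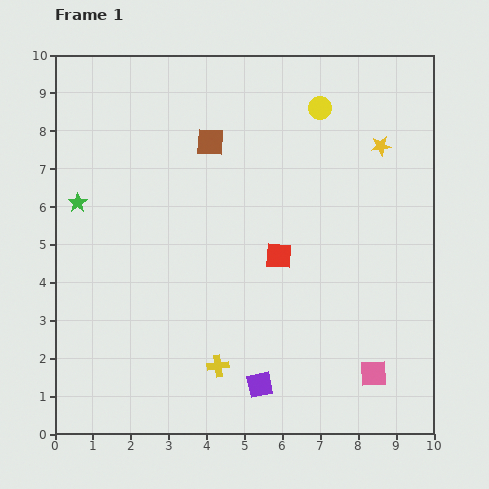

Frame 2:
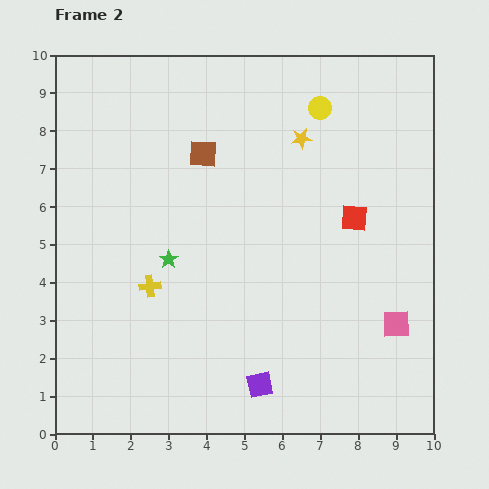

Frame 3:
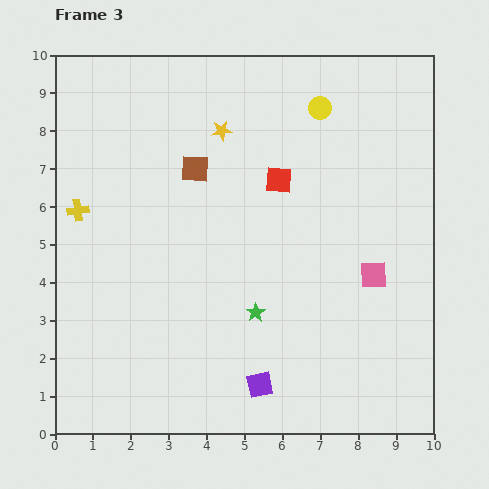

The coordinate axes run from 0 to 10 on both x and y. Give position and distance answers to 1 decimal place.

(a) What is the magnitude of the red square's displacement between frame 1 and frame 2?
2.2

The red square moved from (5.9, 4.7) to (7.9, 5.7), a distance of √(2.0² + 1.0²) ≈ 2.2.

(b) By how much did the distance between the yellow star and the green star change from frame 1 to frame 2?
-3.4

Distance in frame 1: 8.1. Distance in frame 2: 4.7.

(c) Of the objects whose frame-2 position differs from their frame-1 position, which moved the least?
the brown square

(moved 0.4)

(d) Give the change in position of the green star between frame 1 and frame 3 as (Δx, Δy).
(4.7, -2.9)

The green star was at (0.6, 6.1) in frame 1 and (5.3, 3.2) in frame 3.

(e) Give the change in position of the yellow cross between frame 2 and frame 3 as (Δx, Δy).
(-1.9, 2.0)

The yellow cross was at (2.5, 3.9) in frame 2 and (0.6, 5.9) in frame 3.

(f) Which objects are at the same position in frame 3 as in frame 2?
the yellow circle, the purple square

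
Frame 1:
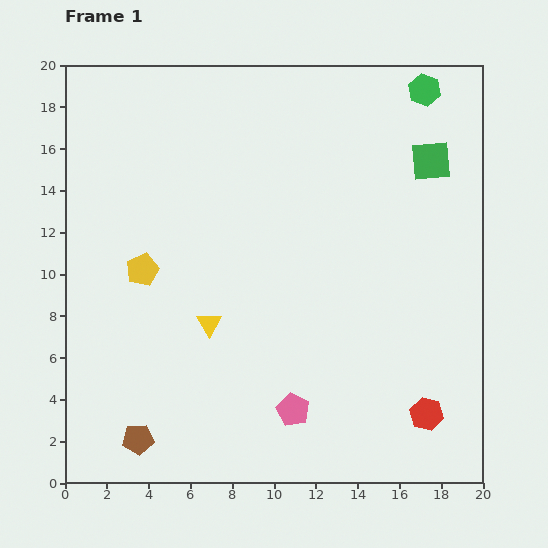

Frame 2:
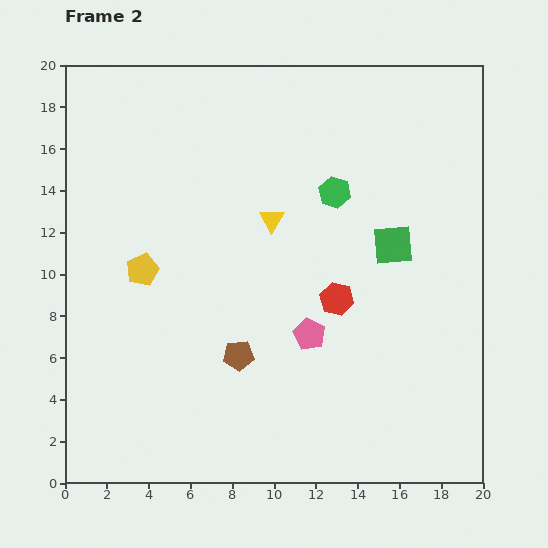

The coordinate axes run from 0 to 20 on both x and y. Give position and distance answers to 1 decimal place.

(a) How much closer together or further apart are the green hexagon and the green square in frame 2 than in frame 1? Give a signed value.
+0.4

Distance in frame 1: 3.4. Distance in frame 2: 3.8.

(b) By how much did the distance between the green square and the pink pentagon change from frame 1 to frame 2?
-7.7

Distance in frame 1: 13.6. Distance in frame 2: 5.9.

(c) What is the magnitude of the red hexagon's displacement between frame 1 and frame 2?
7.0

The red hexagon moved from (17.3, 3.3) to (13.0, 8.8), a distance of √(4.3² + 5.5²) ≈ 7.0.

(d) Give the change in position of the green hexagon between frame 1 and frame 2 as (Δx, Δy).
(-4.3, -4.9)

The green hexagon was at (17.2, 18.8) in frame 1 and (12.9, 13.9) in frame 2.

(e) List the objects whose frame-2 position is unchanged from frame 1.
the yellow pentagon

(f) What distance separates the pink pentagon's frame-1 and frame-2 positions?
3.7

The pink pentagon moved from (10.9, 3.5) to (11.7, 7.1), a distance of √(0.8² + 3.6²) ≈ 3.7.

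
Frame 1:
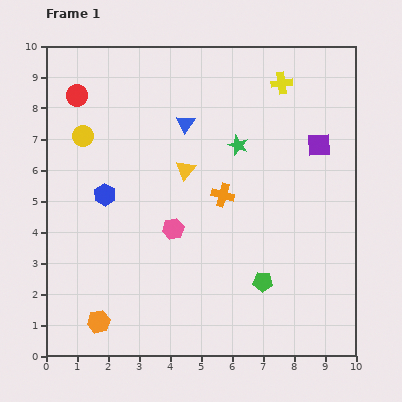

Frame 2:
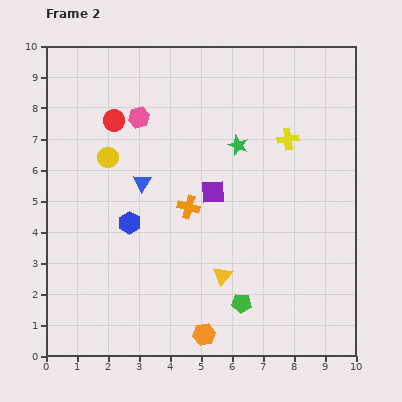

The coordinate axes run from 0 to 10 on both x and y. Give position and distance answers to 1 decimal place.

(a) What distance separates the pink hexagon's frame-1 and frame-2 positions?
3.8

The pink hexagon moved from (4.1, 4.1) to (3.0, 7.7), a distance of √(1.1² + 3.6²) ≈ 3.8.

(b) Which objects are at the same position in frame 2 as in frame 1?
the green star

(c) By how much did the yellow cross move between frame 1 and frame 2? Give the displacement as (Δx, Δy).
(0.2, -1.8)

The yellow cross was at (7.6, 8.8) in frame 1 and (7.8, 7.0) in frame 2.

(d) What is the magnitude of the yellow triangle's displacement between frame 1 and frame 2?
3.6

The yellow triangle moved from (4.5, 6.0) to (5.7, 2.6), a distance of √(1.2² + 3.4²) ≈ 3.6.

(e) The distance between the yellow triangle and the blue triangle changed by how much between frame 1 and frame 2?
+2.5

Distance in frame 1: 1.5. Distance in frame 2: 4.0.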